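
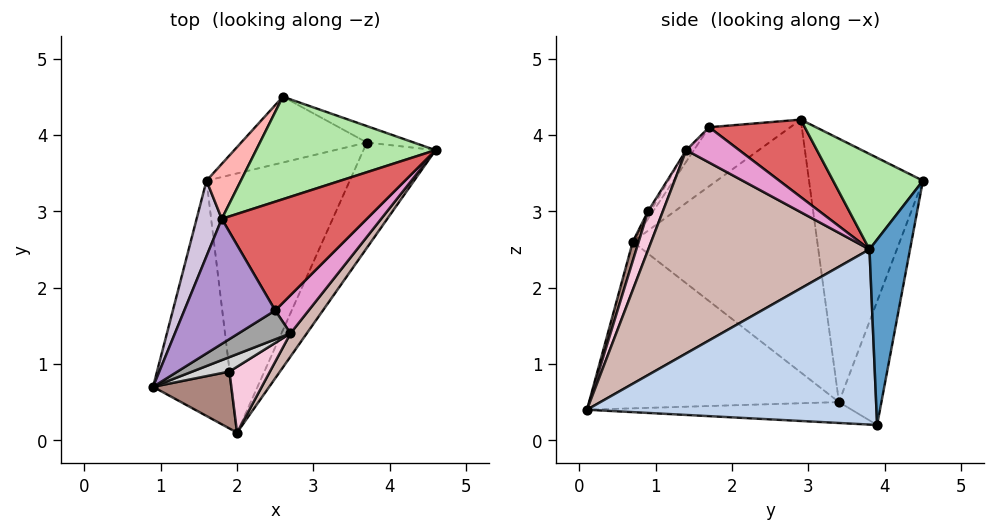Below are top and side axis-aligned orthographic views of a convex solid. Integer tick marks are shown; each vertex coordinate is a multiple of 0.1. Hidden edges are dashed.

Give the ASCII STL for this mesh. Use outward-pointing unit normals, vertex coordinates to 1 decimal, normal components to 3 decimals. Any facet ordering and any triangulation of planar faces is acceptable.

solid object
 facet normal 0.299 0.951 -0.076
  outer loop
   vertex 3.7 3.9 0.2
   vertex 2.6 4.5 3.4
   vertex 4.6 3.8 2.5
  endloop
 endfacet
 facet normal 0.848 -0.398 -0.349
  outer loop
   vertex 2.0 0.1 0.4
   vertex 3.7 3.9 0.2
   vertex 4.6 3.8 2.5
  endloop
 endfacet
 facet normal -0.259 0.929 -0.263
  outer loop
   vertex 1.6 3.4 0.5
   vertex 2.6 4.5 3.4
   vertex 3.7 3.9 0.2
  endloop
 endfacet
 facet normal -0.901 -0.096 -0.424
  outer loop
   vertex 1.6 3.4 0.5
   vertex 2.0 0.1 0.4
   vertex 0.9 0.7 2.6
  endloop
 endfacet
 facet normal -0.144 0.012 -0.989
  outer loop
   vertex 1.6 3.4 0.5
   vertex 3.7 3.9 0.2
   vertex 2.0 0.1 0.4
  endloop
 endfacet
 facet normal 0.460 0.202 0.865
  outer loop
   vertex 1.8 2.9 4.2
   vertex 4.6 3.8 2.5
   vertex 2.6 4.5 3.4
  endloop
 endfacet
 facet normal 0.462 0.197 0.865
  outer loop
   vertex 1.8 2.9 4.2
   vertex 2.5 1.7 4.1
   vertex 4.6 3.8 2.5
  endloop
 endfacet
 facet normal -0.865 0.489 0.113
  outer loop
   vertex 1.8 2.9 4.2
   vertex 2.6 4.5 3.4
   vertex 1.6 3.4 0.5
  endloop
 endfacet
 facet normal -0.508 -0.361 0.782
  outer loop
   vertex 1.8 2.9 4.2
   vertex 0.9 0.7 2.6
   vertex 2.5 1.7 4.1
  endloop
 endfacet
 facet normal -0.944 0.318 0.094
  outer loop
   vertex 1.8 2.9 4.2
   vertex 1.6 3.4 0.5
   vertex 0.9 0.7 2.6
  endloop
 endfacet
 facet normal 0.072 -0.953 0.296
  outer loop
   vertex 1.9 0.9 3.0
   vertex 0.9 0.7 2.6
   vertex 2.0 0.1 0.4
  endloop
 endfacet
 facet normal 0.799 -0.598 0.064
  outer loop
   vertex 2.7 1.4 3.8
   vertex 2.0 0.1 0.4
   vertex 4.6 3.8 2.5
  endloop
 endfacet
 facet normal 0.712 -0.199 0.673
  outer loop
   vertex 2.7 1.4 3.8
   vertex 4.6 3.8 2.5
   vertex 2.5 1.7 4.1
  endloop
 endfacet
 facet normal 0.279 -0.915 0.292
  outer loop
   vertex 2.7 1.4 3.8
   vertex 1.9 0.9 3.0
   vertex 2.0 0.1 0.4
  endloop
 endfacet
 facet normal -0.143 -0.746 0.650
  outer loop
   vertex 2.7 1.4 3.8
   vertex 2.5 1.7 4.1
   vertex 0.9 0.7 2.6
  endloop
 endfacet
 facet normal -0.068 -0.814 0.577
  outer loop
   vertex 2.7 1.4 3.8
   vertex 0.9 0.7 2.6
   vertex 1.9 0.9 3.0
  endloop
 endfacet
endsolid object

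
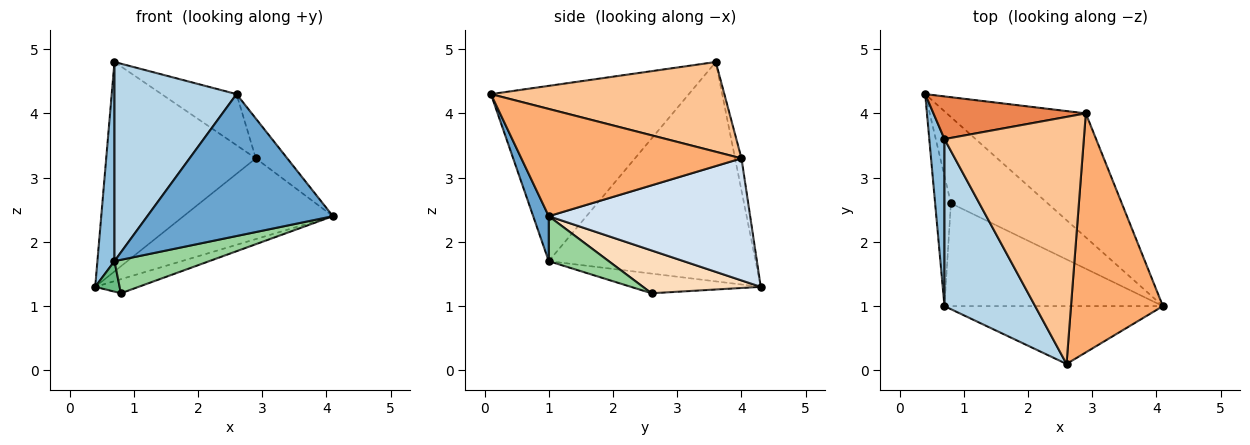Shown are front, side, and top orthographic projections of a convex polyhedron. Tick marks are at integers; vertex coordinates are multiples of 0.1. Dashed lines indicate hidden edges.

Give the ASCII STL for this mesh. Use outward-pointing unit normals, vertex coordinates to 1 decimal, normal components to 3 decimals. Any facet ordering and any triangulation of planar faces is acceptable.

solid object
 facet normal 0.077 -0.923 -0.376
  outer loop
   vertex 0.7 1.0 1.7
   vertex 4.1 1.0 2.4
   vertex 2.6 0.1 4.3
  endloop
 endfacet
 facet normal -0.994 -0.082 0.069
  outer loop
   vertex 0.7 1.0 1.7
   vertex 0.7 3.6 4.8
   vertex 0.4 4.3 1.3
  endloop
 endfacet
 facet normal -0.779 -0.480 0.403
  outer loop
   vertex 0.7 1.0 1.7
   vertex 2.6 0.1 4.3
   vertex 0.7 3.6 4.8
  endloop
 endfacet
 facet normal 0.593 0.440 -0.675
  outer loop
   vertex 2.9 4.0 3.3
   vertex 4.1 1.0 2.4
   vertex 0.4 4.3 1.3
  endloop
 endfacet
 facet normal -0.042 0.979 0.199
  outer loop
   vertex 2.9 4.0 3.3
   vertex 0.4 4.3 1.3
   vertex 0.7 3.6 4.8
  endloop
 endfacet
 facet normal 0.755 0.108 0.647
  outer loop
   vertex 2.9 4.0 3.3
   vertex 2.6 0.1 4.3
   vertex 4.1 1.0 2.4
  endloop
 endfacet
 facet normal 0.534 0.171 0.828
  outer loop
   vertex 2.9 4.0 3.3
   vertex 0.7 3.6 4.8
   vertex 2.6 0.1 4.3
  endloop
 endfacet
 facet normal 0.400 0.147 -0.904
  outer loop
   vertex 0.8 2.6 1.2
   vertex 0.4 4.3 1.3
   vertex 4.1 1.0 2.4
  endloop
 endfacet
 facet normal -0.772 -0.145 -0.619
  outer loop
   vertex 0.8 2.6 1.2
   vertex 0.7 1.0 1.7
   vertex 0.4 4.3 1.3
  endloop
 endfacet
 facet normal 0.192 -0.304 -0.933
  outer loop
   vertex 0.8 2.6 1.2
   vertex 4.1 1.0 2.4
   vertex 0.7 1.0 1.7
  endloop
 endfacet
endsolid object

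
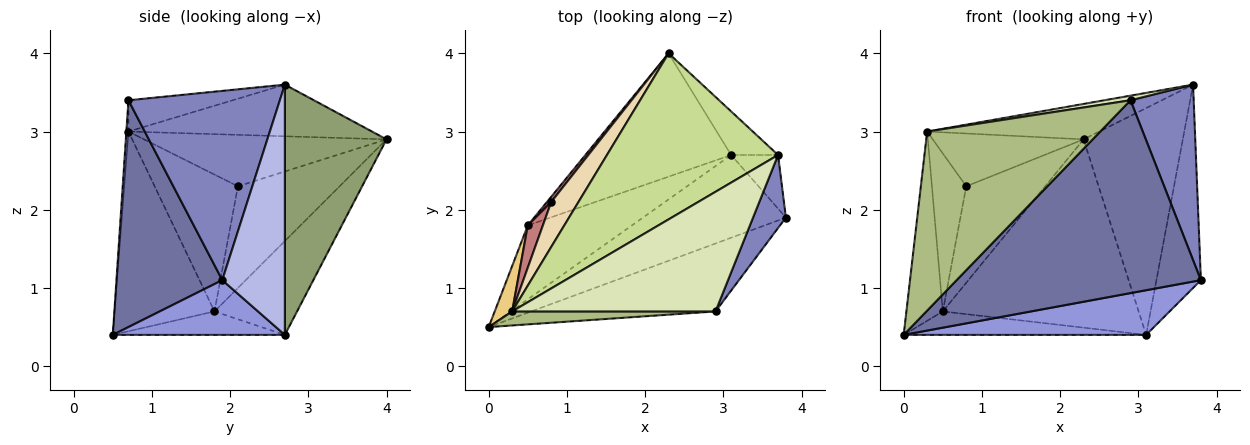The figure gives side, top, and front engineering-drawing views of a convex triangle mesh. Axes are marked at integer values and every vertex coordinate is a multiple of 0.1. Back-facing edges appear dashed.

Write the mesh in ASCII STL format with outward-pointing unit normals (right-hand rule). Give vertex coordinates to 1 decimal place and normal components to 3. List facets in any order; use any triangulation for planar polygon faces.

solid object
 facet normal 0.378 -0.873 -0.307
  outer loop
   vertex 2.9 0.7 3.4
   vertex 0.0 0.5 0.4
   vertex 3.8 1.9 1.1
  endloop
 endfacet
 facet normal 0.911 -0.380 0.158
  outer loop
   vertex 2.9 0.7 3.4
   vertex 3.8 1.9 1.1
   vertex 3.7 2.7 3.6
  endloop
 endfacet
 facet normal 0.319 -0.450 -0.834
  outer loop
   vertex 3.1 2.7 0.4
   vertex 3.8 1.9 1.1
   vertex 0.0 0.5 0.4
  endloop
 endfacet
 facet normal 0.806 0.573 -0.151
  outer loop
   vertex 3.1 2.7 0.4
   vertex 3.7 2.7 3.6
   vertex 3.8 1.9 1.1
  endloop
 endfacet
 facet normal 0.709 0.692 -0.133
  outer loop
   vertex 3.1 2.7 0.4
   vertex 2.3 4.0 2.9
   vertex 3.7 2.7 3.6
  endloop
 endfacet
 facet normal -0.012 -0.997 0.078
  outer loop
   vertex 0.3 0.7 3.0
   vertex 0.0 0.5 0.4
   vertex 2.9 0.7 3.4
  endloop
 endfacet
 facet normal -0.283 0.200 0.938
  outer loop
   vertex 0.3 0.7 3.0
   vertex 3.7 2.7 3.6
   vertex 2.3 4.0 2.9
  endloop
 endfacet
 facet normal -0.152 -0.038 0.988
  outer loop
   vertex 0.3 0.7 3.0
   vertex 2.9 0.7 3.4
   vertex 3.7 2.7 3.6
  endloop
 endfacet
 facet normal -0.210 0.296 -0.932
  outer loop
   vertex 0.5 1.8 0.7
   vertex 3.1 2.7 0.4
   vertex 0.0 0.5 0.4
  endloop
 endfacet
 facet normal -0.333 0.789 -0.517
  outer loop
   vertex 0.5 1.8 0.7
   vertex 2.3 4.0 2.9
   vertex 3.1 2.7 0.4
  endloop
 endfacet
 facet normal -0.936 0.341 0.082
  outer loop
   vertex 0.5 1.8 0.7
   vertex 0.0 0.5 0.4
   vertex 0.3 0.7 3.0
  endloop
 endfacet
 facet normal -0.774 0.482 0.410
  outer loop
   vertex 0.8 2.1 2.3
   vertex 0.3 0.7 3.0
   vertex 2.3 4.0 2.9
  endloop
 endfacet
 facet normal -0.790 0.613 0.033
  outer loop
   vertex 0.8 2.1 2.3
   vertex 2.3 4.0 2.9
   vertex 0.5 1.8 0.7
  endloop
 endfacet
 facet normal -0.920 0.379 0.101
  outer loop
   vertex 0.8 2.1 2.3
   vertex 0.5 1.8 0.7
   vertex 0.3 0.7 3.0
  endloop
 endfacet
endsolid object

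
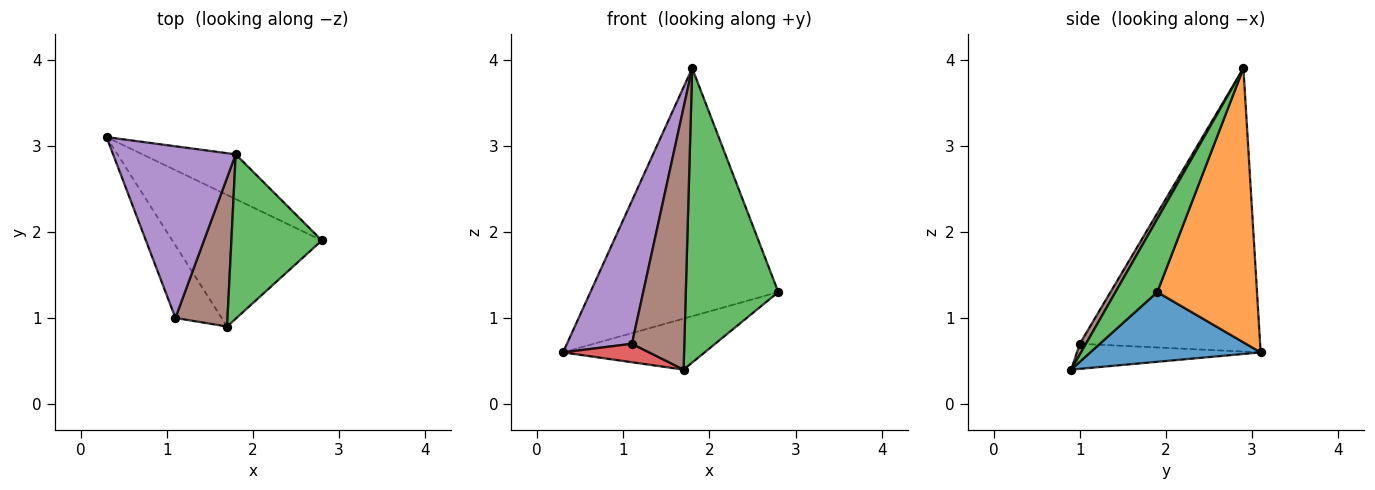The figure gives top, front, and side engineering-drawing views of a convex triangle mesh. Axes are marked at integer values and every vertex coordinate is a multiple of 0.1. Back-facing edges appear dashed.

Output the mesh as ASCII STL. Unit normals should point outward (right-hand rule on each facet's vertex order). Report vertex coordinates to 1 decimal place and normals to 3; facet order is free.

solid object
 facet normal 0.399 0.331 -0.855
  outer loop
   vertex 1.7 0.9 0.4
   vertex 0.3 3.1 0.6
   vertex 2.8 1.9 1.3
  endloop
 endfacet
 facet normal 0.463 0.872 -0.158
  outer loop
   vertex 1.8 2.9 3.9
   vertex 2.8 1.9 1.3
   vertex 0.3 3.1 0.6
  endloop
 endfacet
 facet normal 0.367 -0.812 0.454
  outer loop
   vertex 1.8 2.9 3.9
   vertex 1.7 0.9 0.4
   vertex 2.8 1.9 1.3
  endloop
 endfacet
 facet normal -0.465 -0.218 -0.858
  outer loop
   vertex 1.1 1.0 0.7
   vertex 0.3 3.1 0.6
   vertex 1.7 0.9 0.4
  endloop
 endfacet
 facet normal -0.871 -0.314 0.377
  outer loop
   vertex 1.1 1.0 0.7
   vertex 1.8 2.9 3.9
   vertex 0.3 3.1 0.6
  endloop
 endfacet
 facet normal 0.102 -0.865 0.491
  outer loop
   vertex 1.1 1.0 0.7
   vertex 1.7 0.9 0.4
   vertex 1.8 2.9 3.9
  endloop
 endfacet
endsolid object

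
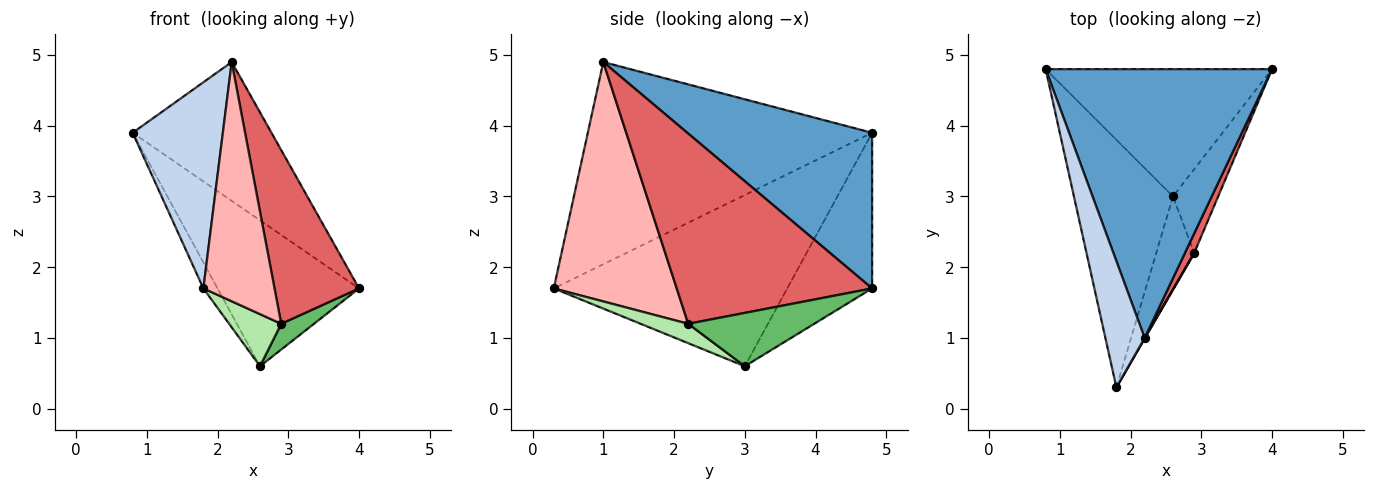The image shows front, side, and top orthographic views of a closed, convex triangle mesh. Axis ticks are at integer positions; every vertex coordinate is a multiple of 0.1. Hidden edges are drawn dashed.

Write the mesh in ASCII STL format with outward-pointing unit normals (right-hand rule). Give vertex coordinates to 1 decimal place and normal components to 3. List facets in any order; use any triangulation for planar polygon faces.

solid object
 facet normal 0.521 0.392 0.758
  outer loop
   vertex 2.2 1.0 4.9
   vertex 4.0 4.8 1.7
   vertex 0.8 4.8 3.9
  endloop
 endfacet
 facet normal -0.937 -0.297 0.182
  outer loop
   vertex 2.2 1.0 4.9
   vertex 0.8 4.8 3.9
   vertex 1.8 0.3 1.7
  endloop
 endfacet
 facet normal -0.412 0.687 -0.599
  outer loop
   vertex 2.6 3.0 0.6
   vertex 0.8 4.8 3.9
   vertex 4.0 4.8 1.7
  endloop
 endfacet
 facet normal -0.864 0.052 -0.500
  outer loop
   vertex 2.6 3.0 0.6
   vertex 1.8 0.3 1.7
   vertex 0.8 4.8 3.9
  endloop
 endfacet
 facet normal 0.748 -0.195 -0.634
  outer loop
   vertex 2.9 2.2 1.2
   vertex 2.6 3.0 0.6
   vertex 4.0 4.8 1.7
  endloop
 endfacet
 facet normal 0.407 -0.445 -0.797
  outer loop
   vertex 2.9 2.2 1.2
   vertex 1.8 0.3 1.7
   vertex 2.6 3.0 0.6
  endloop
 endfacet
 facet normal 0.917 -0.397 0.045
  outer loop
   vertex 2.9 2.2 1.2
   vertex 4.0 4.8 1.7
   vertex 2.2 1.0 4.9
  endloop
 endfacet
 facet normal 0.866 -0.501 0.001
  outer loop
   vertex 2.9 2.2 1.2
   vertex 2.2 1.0 4.9
   vertex 1.8 0.3 1.7
  endloop
 endfacet
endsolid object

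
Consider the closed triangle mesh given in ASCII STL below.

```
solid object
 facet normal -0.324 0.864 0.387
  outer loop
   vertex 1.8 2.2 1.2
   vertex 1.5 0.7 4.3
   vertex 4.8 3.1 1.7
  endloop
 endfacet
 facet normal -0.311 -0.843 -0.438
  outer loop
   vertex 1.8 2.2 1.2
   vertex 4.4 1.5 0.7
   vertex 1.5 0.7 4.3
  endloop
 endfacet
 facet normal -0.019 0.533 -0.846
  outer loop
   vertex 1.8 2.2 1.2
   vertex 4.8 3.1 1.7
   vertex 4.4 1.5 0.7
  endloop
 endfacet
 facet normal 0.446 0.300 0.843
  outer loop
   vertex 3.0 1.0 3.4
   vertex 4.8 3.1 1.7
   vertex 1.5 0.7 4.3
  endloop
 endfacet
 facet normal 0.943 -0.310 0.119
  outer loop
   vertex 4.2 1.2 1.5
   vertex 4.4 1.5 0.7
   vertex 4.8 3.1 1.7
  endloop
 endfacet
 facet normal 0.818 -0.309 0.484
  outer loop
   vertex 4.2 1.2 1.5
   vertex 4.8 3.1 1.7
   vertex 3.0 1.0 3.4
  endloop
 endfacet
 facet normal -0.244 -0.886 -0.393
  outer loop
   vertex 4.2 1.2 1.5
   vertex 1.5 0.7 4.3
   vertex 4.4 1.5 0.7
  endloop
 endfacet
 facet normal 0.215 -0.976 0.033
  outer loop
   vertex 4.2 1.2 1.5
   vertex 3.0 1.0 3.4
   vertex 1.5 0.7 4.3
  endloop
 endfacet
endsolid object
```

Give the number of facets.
8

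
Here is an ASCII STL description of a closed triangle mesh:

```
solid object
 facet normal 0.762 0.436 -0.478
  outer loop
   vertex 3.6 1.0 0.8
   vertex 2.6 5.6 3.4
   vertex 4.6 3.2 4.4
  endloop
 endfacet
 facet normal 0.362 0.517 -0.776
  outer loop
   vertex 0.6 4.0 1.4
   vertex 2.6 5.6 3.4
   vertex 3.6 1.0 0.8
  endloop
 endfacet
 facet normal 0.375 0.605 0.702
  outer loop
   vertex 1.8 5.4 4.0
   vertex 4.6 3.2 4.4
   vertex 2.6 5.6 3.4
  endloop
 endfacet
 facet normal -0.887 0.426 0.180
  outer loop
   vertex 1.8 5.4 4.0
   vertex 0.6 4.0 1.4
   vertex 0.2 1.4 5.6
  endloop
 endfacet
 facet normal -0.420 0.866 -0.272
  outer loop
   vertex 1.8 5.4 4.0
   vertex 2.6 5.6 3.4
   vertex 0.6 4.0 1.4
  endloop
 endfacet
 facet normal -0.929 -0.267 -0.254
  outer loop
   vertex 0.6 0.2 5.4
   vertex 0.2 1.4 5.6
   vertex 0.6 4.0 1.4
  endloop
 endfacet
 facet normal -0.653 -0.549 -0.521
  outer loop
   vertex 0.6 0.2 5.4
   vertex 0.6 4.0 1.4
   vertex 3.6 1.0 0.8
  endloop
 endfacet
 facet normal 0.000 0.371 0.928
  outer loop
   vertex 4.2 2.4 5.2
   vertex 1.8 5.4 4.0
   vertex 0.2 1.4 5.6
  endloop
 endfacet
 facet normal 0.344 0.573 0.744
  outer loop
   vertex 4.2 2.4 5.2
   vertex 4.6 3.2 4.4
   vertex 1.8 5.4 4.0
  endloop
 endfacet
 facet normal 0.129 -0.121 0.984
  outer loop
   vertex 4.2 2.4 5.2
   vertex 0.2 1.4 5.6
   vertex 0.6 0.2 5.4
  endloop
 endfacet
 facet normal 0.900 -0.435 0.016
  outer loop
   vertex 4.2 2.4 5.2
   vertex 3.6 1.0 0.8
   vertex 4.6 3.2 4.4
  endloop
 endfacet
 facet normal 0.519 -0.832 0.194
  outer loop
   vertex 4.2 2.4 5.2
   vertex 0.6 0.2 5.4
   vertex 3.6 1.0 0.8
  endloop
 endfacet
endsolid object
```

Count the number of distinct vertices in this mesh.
8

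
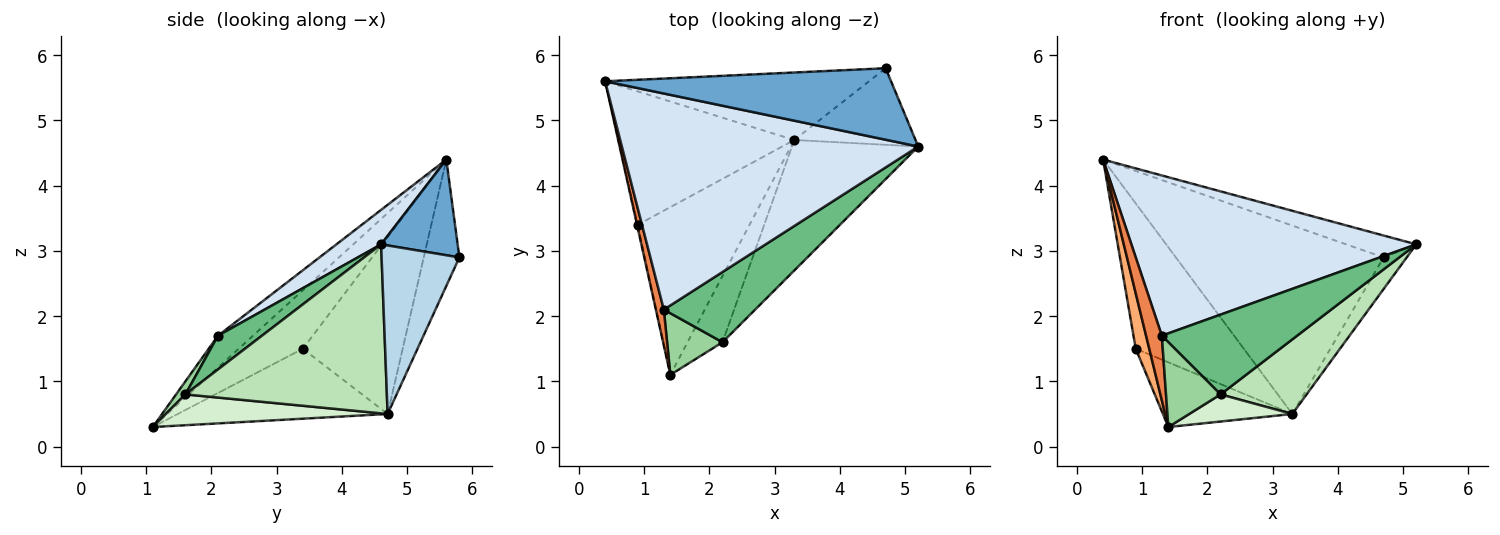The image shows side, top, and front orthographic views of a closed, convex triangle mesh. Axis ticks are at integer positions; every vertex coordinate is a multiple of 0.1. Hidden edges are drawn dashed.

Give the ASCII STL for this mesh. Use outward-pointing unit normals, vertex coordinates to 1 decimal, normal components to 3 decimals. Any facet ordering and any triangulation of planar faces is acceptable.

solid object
 facet normal 0.305 0.279 0.911
  outer loop
   vertex 4.7 5.8 2.9
   vertex 0.4 5.6 4.4
   vertex 5.2 4.6 3.1
  endloop
 endfacet
 facet normal -0.159 0.929 -0.333
  outer loop
   vertex 3.3 4.7 0.5
   vertex 0.4 5.6 4.4
   vertex 4.7 5.8 2.9
  endloop
 endfacet
 facet normal 0.789 0.234 -0.568
  outer loop
   vertex 3.3 4.7 0.5
   vertex 4.7 5.8 2.9
   vertex 5.2 4.6 3.1
  endloop
 endfacet
 facet normal 0.093 -0.593 0.800
  outer loop
   vertex 1.3 2.1 1.7
   vertex 5.2 4.6 3.1
   vertex 0.4 5.6 4.4
  endloop
 endfacet
 facet normal -0.889 -0.400 0.222
  outer loop
   vertex 1.3 2.1 1.7
   vertex 0.4 5.6 4.4
   vertex 1.4 1.1 0.3
  endloop
 endfacet
 facet normal -0.978 -0.206 -0.012
  outer loop
   vertex 0.9 3.4 1.5
   vertex 1.4 1.1 0.3
   vertex 0.4 5.6 4.4
  endloop
 endfacet
 facet normal -0.563 0.609 -0.559
  outer loop
   vertex 0.9 3.4 1.5
   vertex 0.4 5.6 4.4
   vertex 3.3 4.7 0.5
  endloop
 endfacet
 facet normal -0.504 0.311 -0.806
  outer loop
   vertex 0.9 3.4 1.5
   vertex 3.3 4.7 0.5
   vertex 1.4 1.1 0.3
  endloop
 endfacet
 facet normal 0.237 -0.729 0.642
  outer loop
   vertex 2.2 1.6 0.8
   vertex 5.2 4.6 3.1
   vertex 1.3 2.1 1.7
  endloop
 endfacet
 facet normal 0.137 -0.801 0.582
  outer loop
   vertex 2.2 1.6 0.8
   vertex 1.3 2.1 1.7
   vertex 1.4 1.1 0.3
  endloop
 endfacet
 facet normal 0.758 -0.324 -0.566
  outer loop
   vertex 2.2 1.6 0.8
   vertex 3.3 4.7 0.5
   vertex 5.2 4.6 3.1
  endloop
 endfacet
 facet normal 0.632 -0.294 -0.717
  outer loop
   vertex 2.2 1.6 0.8
   vertex 1.4 1.1 0.3
   vertex 3.3 4.7 0.5
  endloop
 endfacet
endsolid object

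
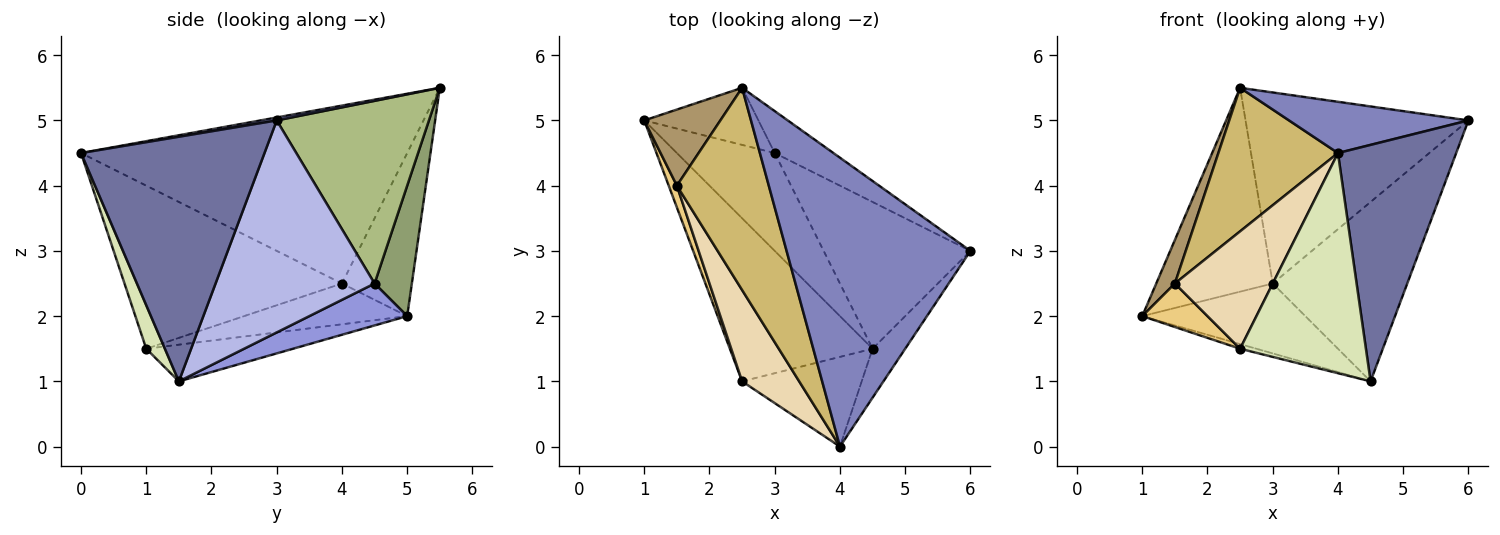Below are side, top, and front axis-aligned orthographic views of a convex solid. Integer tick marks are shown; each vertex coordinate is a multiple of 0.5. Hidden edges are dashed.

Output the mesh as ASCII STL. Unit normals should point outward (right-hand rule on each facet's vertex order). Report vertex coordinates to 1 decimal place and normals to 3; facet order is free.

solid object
 facet normal 0.835 -0.538 -0.111
  outer loop
   vertex 4.5 1.5 1.0
   vertex 6.0 3.0 5.0
   vertex 4.0 0.0 4.5
  endloop
 endfacet
 facet normal 0.016 -0.175 0.984
  outer loop
   vertex 2.5 5.5 5.5
   vertex 4.0 0.0 4.5
   vertex 6.0 3.0 5.0
  endloop
 endfacet
 facet normal 0.329 0.549 -0.768
  outer loop
   vertex 3.0 4.5 2.5
   vertex 4.5 1.5 1.0
   vertex 1.0 5.0 2.0
  endloop
 endfacet
 facet normal 0.675 0.571 -0.467
  outer loop
   vertex 3.0 4.5 2.5
   vertex 6.0 3.0 5.0
   vertex 4.5 1.5 1.0
  endloop
 endfacet
 facet normal 0.294 0.920 -0.258
  outer loop
   vertex 3.0 4.5 2.5
   vertex 1.0 5.0 2.0
   vertex 2.5 5.5 5.5
  endloop
 endfacet
 facet normal 0.555 0.813 -0.178
  outer loop
   vertex 3.0 4.5 2.5
   vertex 2.5 5.5 5.5
   vertex 6.0 3.0 5.0
  endloop
 endfacet
 facet normal -0.249 0.028 -0.968
  outer loop
   vertex 2.5 1.0 1.5
   vertex 1.0 5.0 2.0
   vertex 4.5 1.5 1.0
  endloop
 endfacet
 facet normal 0.136 -0.917 -0.374
  outer loop
   vertex 2.5 1.0 1.5
   vertex 4.5 1.5 1.0
   vertex 4.0 0.0 4.5
  endloop
 endfacet
 facet normal -0.881 -0.235 0.411
  outer loop
   vertex 1.5 4.0 2.5
   vertex 2.5 5.5 5.5
   vertex 1.0 5.0 2.0
  endloop
 endfacet
 facet normal -0.845 -0.310 0.436
  outer loop
   vertex 1.5 4.0 2.5
   vertex 4.0 0.0 4.5
   vertex 2.5 5.5 5.5
  endloop
 endfacet
 facet normal -0.913 -0.365 0.183
  outer loop
   vertex 1.5 4.0 2.5
   vertex 1.0 5.0 2.0
   vertex 2.5 1.0 1.5
  endloop
 endfacet
 facet normal -0.869 -0.391 0.304
  outer loop
   vertex 1.5 4.0 2.5
   vertex 2.5 1.0 1.5
   vertex 4.0 0.0 4.5
  endloop
 endfacet
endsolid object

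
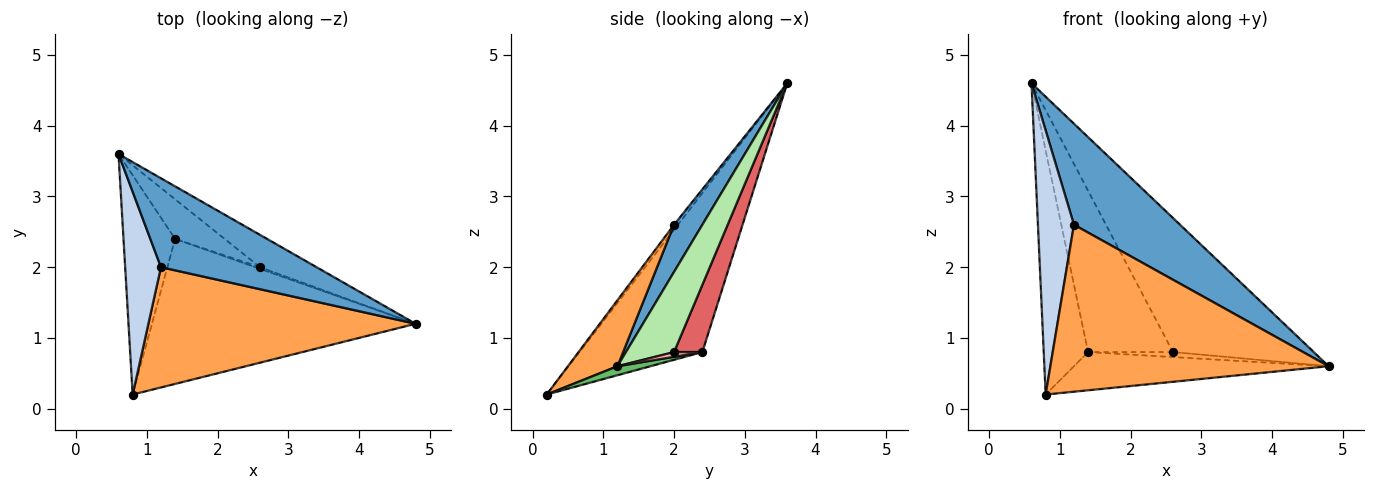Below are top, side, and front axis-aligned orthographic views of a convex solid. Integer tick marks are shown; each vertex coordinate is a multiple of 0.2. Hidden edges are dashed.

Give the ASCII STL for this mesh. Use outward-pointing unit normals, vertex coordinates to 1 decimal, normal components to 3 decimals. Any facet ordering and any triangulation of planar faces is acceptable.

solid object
 facet normal 0.196 -0.736 0.648
  outer loop
   vertex 1.2 2.0 2.6
   vertex 4.8 1.2 0.6
   vertex 0.6 3.6 4.6
  endloop
 endfacet
 facet normal -0.085 -0.790 0.607
  outer loop
   vertex 1.2 2.0 2.6
   vertex 0.6 3.6 4.6
   vertex 0.8 0.2 0.2
  endloop
 endfacet
 facet normal 0.143 -0.803 0.578
  outer loop
   vertex 1.2 2.0 2.6
   vertex 0.8 0.2 0.2
   vertex 4.8 1.2 0.6
  endloop
 endfacet
 facet normal -0.900 0.325 -0.292
  outer loop
   vertex 1.4 2.4 0.8
   vertex 0.8 0.2 0.2
   vertex 0.6 3.6 4.6
  endloop
 endfacet
 facet normal 0.033 0.255 -0.966
  outer loop
   vertex 1.4 2.4 0.8
   vertex 4.8 1.2 0.6
   vertex 0.8 0.2 0.2
  endloop
 endfacet
 facet normal 0.315 0.923 -0.223
  outer loop
   vertex 2.6 2.0 0.8
   vertex 0.6 3.6 4.6
   vertex 4.8 1.2 0.6
  endloop
 endfacet
 facet normal 0.308 0.924 -0.227
  outer loop
   vertex 2.6 2.0 0.8
   vertex 1.4 2.4 0.8
   vertex 0.6 3.6 4.6
  endloop
 endfacet
 facet normal 0.302 0.905 -0.302
  outer loop
   vertex 2.6 2.0 0.8
   vertex 4.8 1.2 0.6
   vertex 1.4 2.4 0.8
  endloop
 endfacet
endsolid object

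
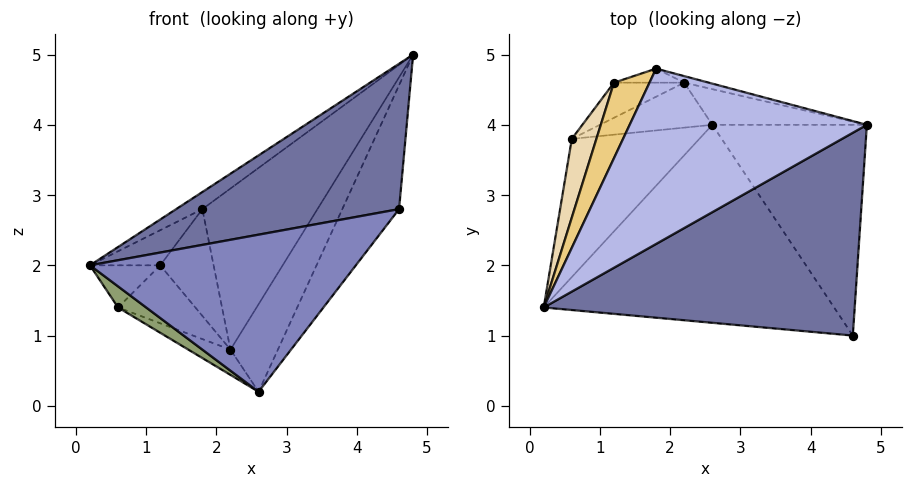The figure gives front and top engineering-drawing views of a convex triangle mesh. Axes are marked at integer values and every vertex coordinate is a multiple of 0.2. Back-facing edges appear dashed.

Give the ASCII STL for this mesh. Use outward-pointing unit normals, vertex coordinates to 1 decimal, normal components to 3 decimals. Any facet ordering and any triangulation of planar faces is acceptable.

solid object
 facet normal -0.197 -0.571 0.797
  outer loop
   vertex 4.6 1.0 2.8
   vertex 4.8 4.0 5.0
   vertex 0.2 1.4 2.0
  endloop
 endfacet
 facet normal 0.086 -0.619 -0.780
  outer loop
   vertex 2.6 4.0 0.2
   vertex 4.6 1.0 2.8
   vertex 0.2 1.4 2.0
  endloop
 endfacet
 facet normal 0.883 0.238 -0.405
  outer loop
   vertex 2.6 4.0 0.2
   vertex 4.8 4.0 5.0
   vertex 4.6 1.0 2.8
  endloop
 endfacet
 facet normal -0.576 0.079 0.814
  outer loop
   vertex 1.8 4.8 2.8
   vertex 0.2 1.4 2.0
   vertex 4.8 4.0 5.0
  endloop
 endfacet
 facet normal -0.500 -0.131 -0.856
  outer loop
   vertex 0.6 3.8 1.4
   vertex 2.6 4.0 0.2
   vertex 0.2 1.4 2.0
  endloop
 endfacet
 facet normal 0.636 0.715 -0.291
  outer loop
   vertex 2.2 4.6 0.8
   vertex 4.8 4.0 5.0
   vertex 2.6 4.0 0.2
  endloop
 endfacet
 facet normal 0.284 0.958 -0.039
  outer loop
   vertex 2.2 4.6 0.8
   vertex 1.8 4.8 2.8
   vertex 4.8 4.0 5.0
  endloop
 endfacet
 facet normal -0.496 0.426 -0.757
  outer loop
   vertex 2.2 4.6 0.8
   vertex 2.6 4.0 0.2
   vertex 0.6 3.8 1.4
  endloop
 endfacet
 facet normal -0.155 0.980 -0.129
  outer loop
   vertex 1.2 4.6 2.0
   vertex 1.8 4.8 2.8
   vertex 2.2 4.6 0.8
  endloop
 endfacet
 facet normal -0.528 0.726 -0.440
  outer loop
   vertex 1.2 4.6 2.0
   vertex 2.2 4.6 0.8
   vertex 0.6 3.8 1.4
  endloop
 endfacet
 facet normal -0.803 0.251 0.540
  outer loop
   vertex 1.2 4.6 2.0
   vertex 0.2 1.4 2.0
   vertex 1.8 4.8 2.8
  endloop
 endfacet
 facet normal -0.834 0.261 0.486
  outer loop
   vertex 1.2 4.6 2.0
   vertex 0.6 3.8 1.4
   vertex 0.2 1.4 2.0
  endloop
 endfacet
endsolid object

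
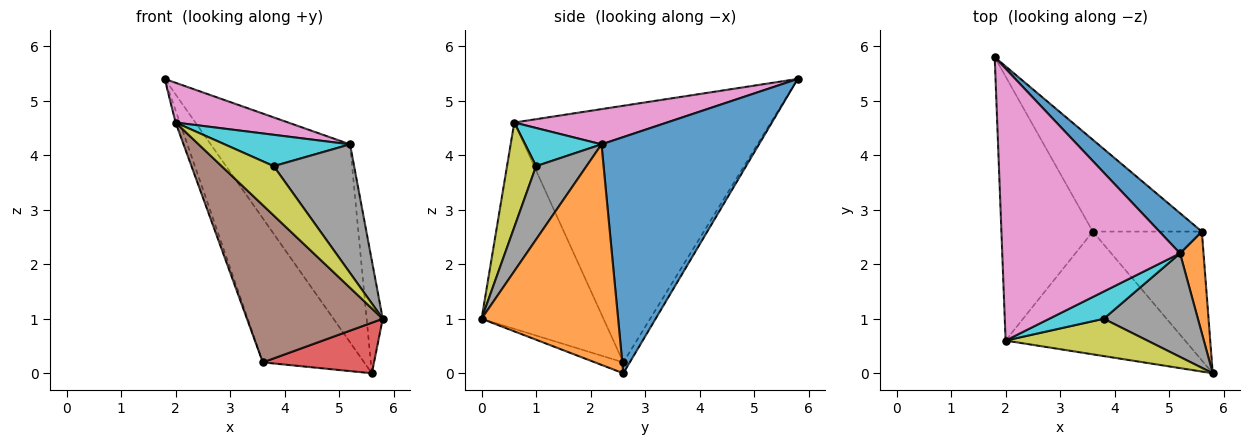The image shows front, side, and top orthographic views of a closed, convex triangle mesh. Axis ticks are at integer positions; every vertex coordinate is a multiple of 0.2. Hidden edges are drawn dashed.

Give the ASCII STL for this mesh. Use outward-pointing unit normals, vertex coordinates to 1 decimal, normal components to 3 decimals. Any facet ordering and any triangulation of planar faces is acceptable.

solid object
 facet normal 0.742 0.657 0.133
  outer loop
   vertex 5.2 2.2 4.2
   vertex 5.6 2.6 0.0
   vertex 1.8 5.8 5.4
  endloop
 endfacet
 facet normal 0.988 0.116 0.105
  outer loop
   vertex 5.2 2.2 4.2
   vertex 5.8 0.0 1.0
   vertex 5.6 2.6 0.0
  endloop
 endfacet
 facet normal -0.054 0.842 -0.537
  outer loop
   vertex 3.6 2.6 0.2
   vertex 1.8 5.8 5.4
   vertex 5.6 2.6 0.0
  endloop
 endfacet
 facet normal -0.093 -0.364 -0.927
  outer loop
   vertex 3.6 2.6 0.2
   vertex 5.6 2.6 0.0
   vertex 5.8 0.0 1.0
  endloop
 endfacet
 facet normal -0.942 0.015 -0.336
  outer loop
   vertex 2.0 0.6 4.6
   vertex 1.8 5.8 5.4
   vertex 3.6 2.6 0.2
  endloop
 endfacet
 facet normal -0.578 -0.643 -0.502
  outer loop
   vertex 2.0 0.6 4.6
   vertex 3.6 2.6 0.2
   vertex 5.8 0.0 1.0
  endloop
 endfacet
 facet normal 0.192 -0.142 0.971
  outer loop
   vertex 2.0 0.6 4.6
   vertex 5.2 2.2 4.2
   vertex 1.8 5.8 5.4
  endloop
 endfacet
 facet normal 0.439 -0.700 0.563
  outer loop
   vertex 3.8 1.0 3.8
   vertex 5.8 0.0 1.0
   vertex 5.2 2.2 4.2
  endloop
 endfacet
 facet normal 0.407 -0.729 0.551
  outer loop
   vertex 3.8 1.0 3.8
   vertex 2.0 0.6 4.6
   vertex 5.8 0.0 1.0
  endloop
 endfacet
 facet normal 0.417 -0.686 0.596
  outer loop
   vertex 3.8 1.0 3.8
   vertex 5.2 2.2 4.2
   vertex 2.0 0.6 4.6
  endloop
 endfacet
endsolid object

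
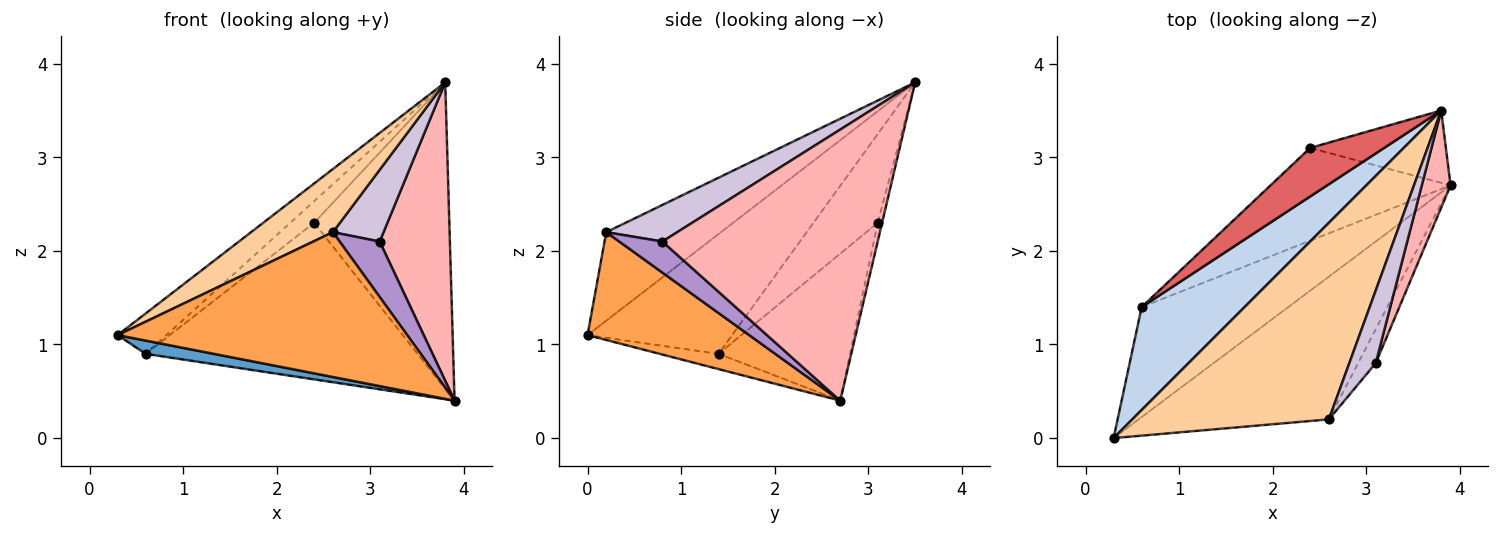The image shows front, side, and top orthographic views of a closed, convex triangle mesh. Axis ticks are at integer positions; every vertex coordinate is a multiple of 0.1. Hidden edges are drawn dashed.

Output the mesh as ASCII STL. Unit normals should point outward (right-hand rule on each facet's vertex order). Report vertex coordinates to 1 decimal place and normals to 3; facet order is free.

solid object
 facet normal -0.103 -0.119 -0.988
  outer loop
   vertex 0.6 1.4 0.9
   vertex 3.9 2.7 0.4
   vertex 0.3 0.0 1.1
  endloop
 endfacet
 facet normal -0.735 0.248 0.631
  outer loop
   vertex 0.6 1.4 0.9
   vertex 0.3 0.0 1.1
   vertex 3.8 3.5 3.8
  endloop
 endfacet
 facet normal 0.370 -0.662 -0.652
  outer loop
   vertex 2.6 0.2 2.2
   vertex 0.3 0.0 1.1
   vertex 3.9 2.7 0.4
  endloop
 endfacet
 facet normal -0.394 -0.281 0.875
  outer loop
   vertex 2.6 0.2 2.2
   vertex 3.8 3.5 3.8
   vertex 0.3 0.0 1.1
  endloop
 endfacet
 facet normal -0.032 0.973 -0.230
  outer loop
   vertex 2.4 3.1 2.3
   vertex 3.8 3.5 3.8
   vertex 3.9 2.7 0.4
  endloop
 endfacet
 facet normal -0.384 0.794 -0.471
  outer loop
   vertex 2.4 3.1 2.3
   vertex 3.9 2.7 0.4
   vertex 0.6 1.4 0.9
  endloop
 endfacet
 facet normal -0.738 0.275 0.616
  outer loop
   vertex 2.4 3.1 2.3
   vertex 0.6 1.4 0.9
   vertex 3.8 3.5 3.8
  endloop
 endfacet
 facet normal 0.946 -0.308 0.100
  outer loop
   vertex 3.1 0.8 2.1
   vertex 3.9 2.7 0.4
   vertex 3.8 3.5 3.8
  endloop
 endfacet
 facet normal 0.677 -0.628 -0.383
  outer loop
   vertex 3.1 0.8 2.1
   vertex 2.6 0.2 2.2
   vertex 3.9 2.7 0.4
  endloop
 endfacet
 facet normal 0.702 -0.501 0.506
  outer loop
   vertex 3.1 0.8 2.1
   vertex 3.8 3.5 3.8
   vertex 2.6 0.2 2.2
  endloop
 endfacet
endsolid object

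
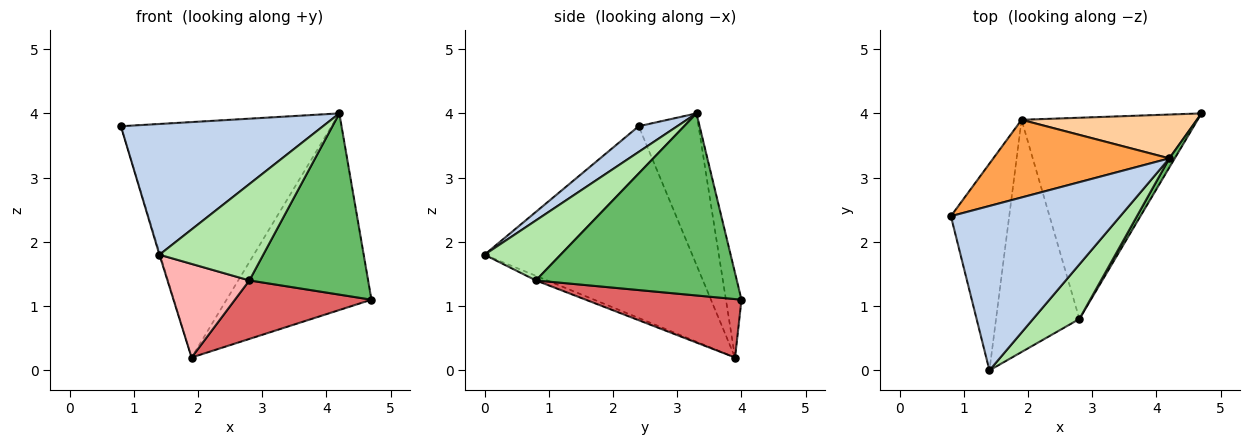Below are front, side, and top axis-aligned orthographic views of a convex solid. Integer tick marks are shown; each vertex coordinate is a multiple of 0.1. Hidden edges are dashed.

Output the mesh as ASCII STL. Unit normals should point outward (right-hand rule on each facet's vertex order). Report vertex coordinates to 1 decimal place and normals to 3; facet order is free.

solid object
 facet normal -0.957 0.003 -0.291
  outer loop
   vertex 1.9 3.9 0.2
   vertex 1.4 0.0 1.8
   vertex 0.8 2.4 3.8
  endloop
 endfacet
 facet normal 0.118 -0.618 0.777
  outer loop
   vertex 4.2 3.3 4.0
   vertex 0.8 2.4 3.8
   vertex 1.4 0.0 1.8
  endloop
 endfacet
 facet normal -0.260 0.917 0.302
  outer loop
   vertex 4.2 3.3 4.0
   vertex 1.9 3.9 0.2
   vertex 0.8 2.4 3.8
  endloop
 endfacet
 facet normal -0.104 0.971 0.216
  outer loop
   vertex 4.2 3.3 4.0
   vertex 4.7 4.0 1.1
   vertex 1.9 3.9 0.2
  endloop
 endfacet
 facet normal 0.861 -0.509 0.026
  outer loop
   vertex 2.8 0.8 1.4
   vertex 4.7 4.0 1.1
   vertex 4.2 3.3 4.0
  endloop
 endfacet
 facet normal 0.538 -0.733 0.416
  outer loop
   vertex 2.8 0.8 1.4
   vertex 4.2 3.3 4.0
   vertex 1.4 0.0 1.8
  endloop
 endfacet
 facet normal 0.304 -0.266 -0.915
  outer loop
   vertex 2.8 0.8 1.4
   vertex 1.9 3.9 0.2
   vertex 4.7 4.0 1.1
  endloop
 endfacet
 facet normal -0.051 -0.373 -0.926
  outer loop
   vertex 2.8 0.8 1.4
   vertex 1.4 0.0 1.8
   vertex 1.9 3.9 0.2
  endloop
 endfacet
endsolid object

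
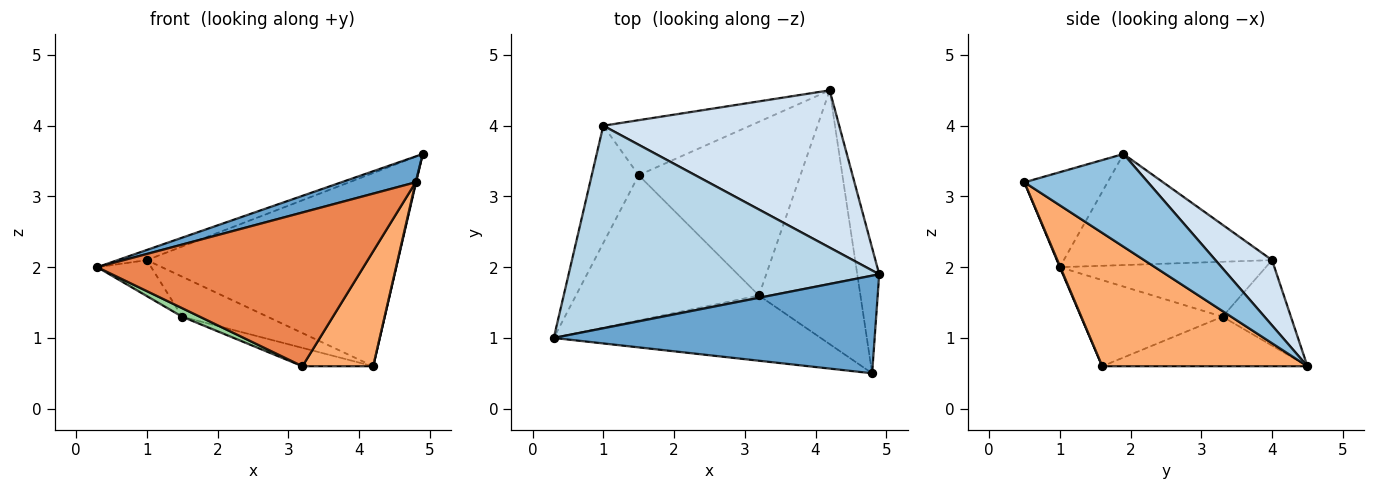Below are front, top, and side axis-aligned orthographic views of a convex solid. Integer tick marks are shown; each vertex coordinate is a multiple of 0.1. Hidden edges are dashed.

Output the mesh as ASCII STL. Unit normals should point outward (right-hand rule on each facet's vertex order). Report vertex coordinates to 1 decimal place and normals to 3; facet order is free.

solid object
 facet normal -0.275 -0.246 0.929
  outer loop
   vertex 4.8 0.5 3.2
   vertex 4.9 1.9 3.6
   vertex 0.3 1.0 2.0
  endloop
 endfacet
 facet normal 0.973 -0.004 -0.230
  outer loop
   vertex 4.8 0.5 3.2
   vertex 4.2 4.5 0.6
   vertex 4.9 1.9 3.6
  endloop
 endfacet
 facet normal -0.336 0.047 0.941
  outer loop
   vertex 1.0 4.0 2.1
   vertex 0.3 1.0 2.0
   vertex 4.9 1.9 3.6
  endloop
 endfacet
 facet normal 0.172 0.764 0.622
  outer loop
   vertex 1.0 4.0 2.1
   vertex 4.9 1.9 3.6
   vertex 4.2 4.5 0.6
  endloop
 endfacet
 facet normal 0.002 -0.921 -0.391
  outer loop
   vertex 3.2 1.6 0.6
   vertex 4.8 0.5 3.2
   vertex 0.3 1.0 2.0
  endloop
 endfacet
 facet normal 0.767 -0.265 -0.584
  outer loop
   vertex 3.2 1.6 0.6
   vertex 4.2 4.5 0.6
   vertex 4.8 0.5 3.2
  endloop
 endfacet
 facet normal -0.426 0.532 -0.732
  outer loop
   vertex 1.5 3.3 1.3
   vertex 1.0 4.0 2.1
   vertex 4.2 4.5 0.6
  endloop
 endfacet
 facet normal -0.291 0.100 -0.951
  outer loop
   vertex 1.5 3.3 1.3
   vertex 4.2 4.5 0.6
   vertex 3.2 1.6 0.6
  endloop
 endfacet
 facet normal -0.746 0.195 -0.637
  outer loop
   vertex 1.5 3.3 1.3
   vertex 0.3 1.0 2.0
   vertex 1.0 4.0 2.1
  endloop
 endfacet
 facet normal -0.425 -0.053 -0.904
  outer loop
   vertex 1.5 3.3 1.3
   vertex 3.2 1.6 0.6
   vertex 0.3 1.0 2.0
  endloop
 endfacet
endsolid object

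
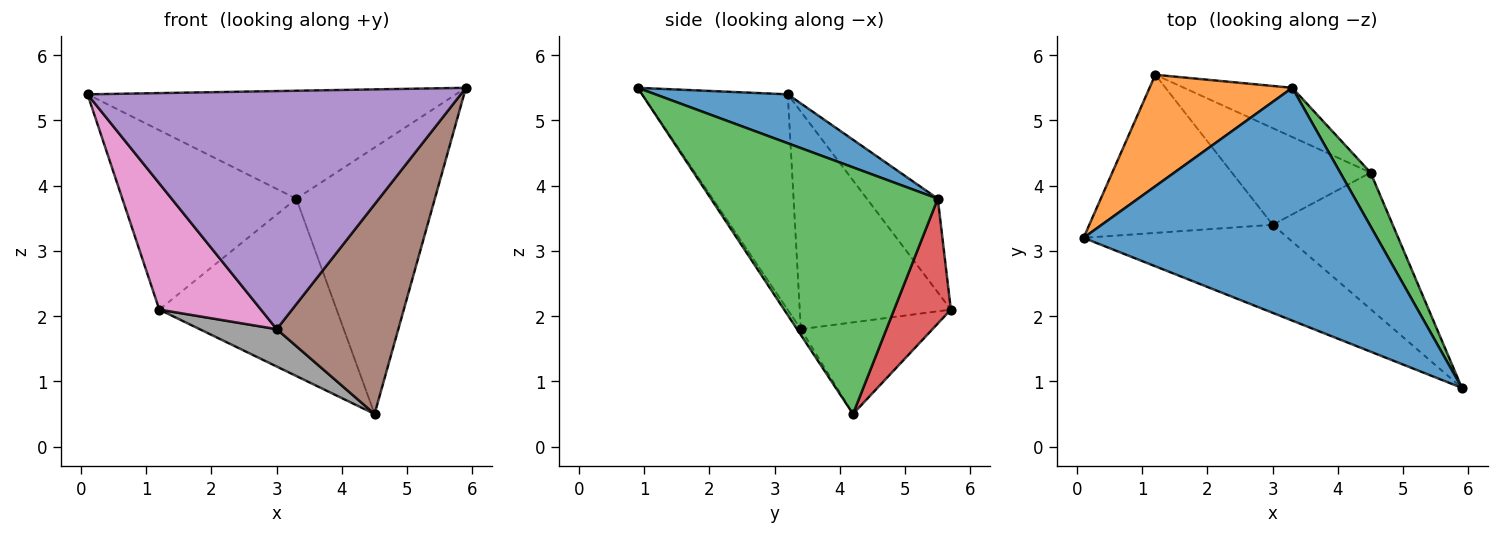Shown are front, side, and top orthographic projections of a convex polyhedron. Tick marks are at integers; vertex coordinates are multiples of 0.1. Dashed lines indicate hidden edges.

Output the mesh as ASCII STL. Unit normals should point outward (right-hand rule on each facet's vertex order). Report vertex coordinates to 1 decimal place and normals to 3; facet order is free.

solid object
 facet normal 0.149 0.416 0.897
  outer loop
   vertex 3.3 5.5 3.8
   vertex 0.1 3.2 5.4
   vertex 5.9 0.9 5.5
  endloop
 endfacet
 facet normal -0.327 0.802 0.499
  outer loop
   vertex 3.3 5.5 3.8
   vertex 1.2 5.7 2.1
   vertex 0.1 3.2 5.4
  endloop
 endfacet
 facet normal 0.849 0.518 0.104
  outer loop
   vertex 3.3 5.5 3.8
   vertex 5.9 0.9 5.5
   vertex 4.5 4.2 0.5
  endloop
 endfacet
 facet normal 0.295 0.921 -0.256
  outer loop
   vertex 3.3 5.5 3.8
   vertex 4.5 4.2 0.5
   vertex 1.2 5.7 2.1
  endloop
 endfacet
 facet normal -0.344 -0.881 -0.326
  outer loop
   vertex 3.0 3.4 1.8
   vertex 5.9 0.9 5.5
   vertex 0.1 3.2 5.4
  endloop
 endfacet
 facet normal -0.026 -0.838 -0.546
  outer loop
   vertex 3.0 3.4 1.8
   vertex 4.5 4.2 0.5
   vertex 5.9 0.9 5.5
  endloop
 endfacet
 facet normal -0.680 -0.457 -0.573
  outer loop
   vertex 3.0 3.4 1.8
   vertex 0.1 3.2 5.4
   vertex 1.2 5.7 2.1
  endloop
 endfacet
 facet normal -0.525 -0.307 -0.794
  outer loop
   vertex 3.0 3.4 1.8
   vertex 1.2 5.7 2.1
   vertex 4.5 4.2 0.5
  endloop
 endfacet
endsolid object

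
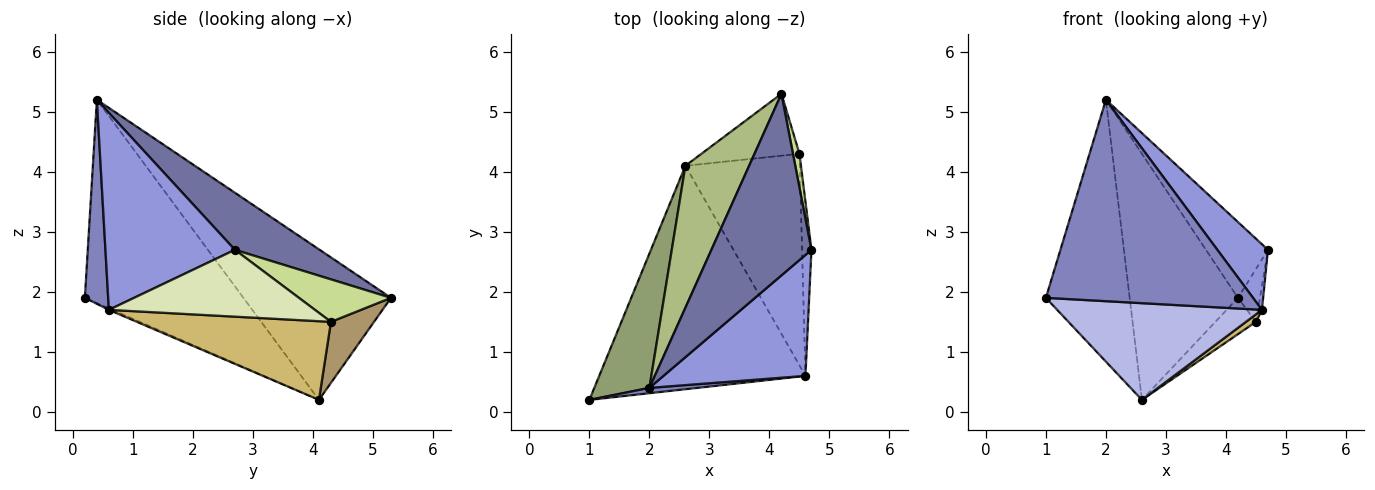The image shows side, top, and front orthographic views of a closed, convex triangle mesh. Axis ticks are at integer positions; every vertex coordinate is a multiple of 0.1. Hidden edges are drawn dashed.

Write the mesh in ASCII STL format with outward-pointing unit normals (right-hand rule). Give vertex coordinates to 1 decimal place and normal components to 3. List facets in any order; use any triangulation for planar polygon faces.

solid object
 facet normal 0.466 0.341 0.817
  outer loop
   vertex 2.0 0.4 5.2
   vertex 4.7 2.7 2.7
   vertex 4.2 5.3 1.9
  endloop
 endfacet
 facet normal 0.112 -0.993 0.026
  outer loop
   vertex 4.6 0.6 1.7
   vertex 2.0 0.4 5.2
   vertex 1.0 0.2 1.9
  endloop
 endfacet
 facet normal 0.773 -0.302 0.557
  outer loop
   vertex 4.6 0.6 1.7
   vertex 4.7 2.7 2.7
   vertex 2.0 0.4 5.2
  endloop
 endfacet
 facet normal -0.007 -0.397 -0.918
  outer loop
   vertex 2.6 4.1 0.2
   vertex 4.6 0.6 1.7
   vertex 1.0 0.2 1.9
  endloop
 endfacet
 facet normal -0.860 0.454 0.233
  outer loop
   vertex 2.6 4.1 0.2
   vertex 1.0 0.2 1.9
   vertex 2.0 0.4 5.2
  endloop
 endfacet
 facet normal -0.763 0.560 0.323
  outer loop
   vertex 2.6 4.1 0.2
   vertex 2.0 0.4 5.2
   vertex 4.2 5.3 1.9
  endloop
 endfacet
 facet normal 0.962 0.230 0.146
  outer loop
   vertex 4.5 4.3 1.5
   vertex 4.2 5.3 1.9
   vertex 4.7 2.7 2.7
  endloop
 endfacet
 facet normal 0.990 0.019 -0.139
  outer loop
   vertex 4.5 4.3 1.5
   vertex 4.7 2.7 2.7
   vertex 4.6 0.6 1.7
  endloop
 endfacet
 facet normal 0.473 0.446 -0.760
  outer loop
   vertex 4.5 4.3 1.5
   vertex 2.6 4.1 0.2
   vertex 4.2 5.3 1.9
  endloop
 endfacet
 facet normal 0.567 -0.029 -0.824
  outer loop
   vertex 4.5 4.3 1.5
   vertex 4.6 0.6 1.7
   vertex 2.6 4.1 0.2
  endloop
 endfacet
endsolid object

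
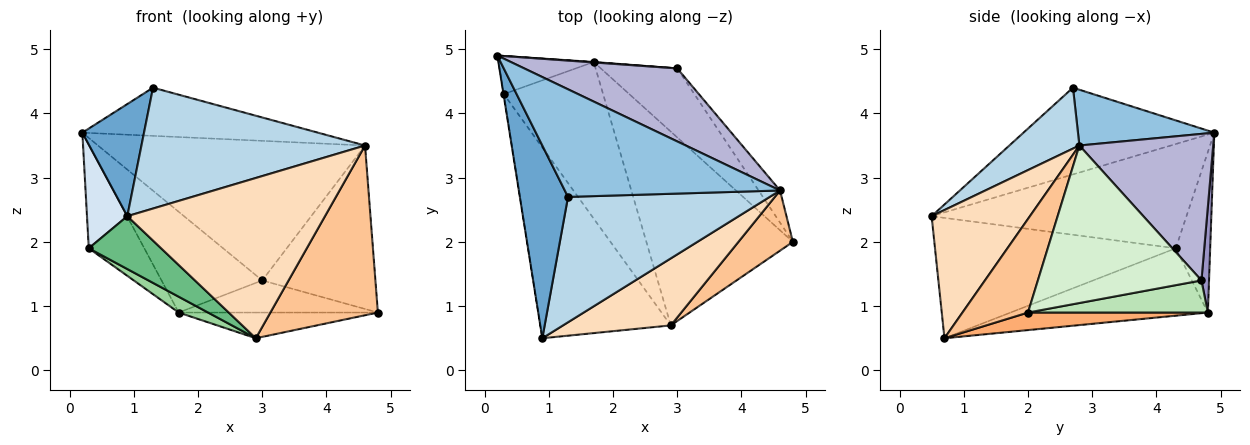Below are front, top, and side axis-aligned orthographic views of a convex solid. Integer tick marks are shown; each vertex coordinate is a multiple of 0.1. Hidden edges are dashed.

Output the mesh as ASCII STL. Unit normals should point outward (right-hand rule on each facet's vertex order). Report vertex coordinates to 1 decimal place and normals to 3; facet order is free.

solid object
 facet normal -0.841 -0.272 0.467
  outer loop
   vertex 1.3 2.7 4.4
   vertex 0.2 4.9 3.7
   vertex 0.9 0.5 2.4
  endloop
 endfacet
 facet normal 0.230 0.398 0.888
  outer loop
   vertex 4.6 2.8 3.5
   vertex 0.2 4.9 3.7
   vertex 1.3 2.7 4.4
  endloop
 endfacet
 facet normal 0.212 -0.678 0.704
  outer loop
   vertex 4.6 2.8 3.5
   vertex 1.3 2.7 4.4
   vertex 0.9 0.5 2.4
  endloop
 endfacet
 facet normal -0.988 -0.156 -0.003
  outer loop
   vertex 0.3 4.3 1.9
   vertex 0.9 0.5 2.4
   vertex 0.2 4.9 3.7
  endloop
 endfacet
 facet normal -0.503 0.811 -0.298
  outer loop
   vertex 0.3 4.3 1.9
   vertex 0.2 4.9 3.7
   vertex 1.7 4.8 0.9
  endloop
 endfacet
 facet normal 0.118 0.131 -0.984
  outer loop
   vertex 2.9 0.7 0.5
   vertex 1.7 4.8 0.9
   vertex 4.8 2.0 0.9
  endloop
 endfacet
 facet normal 0.498 -0.817 0.290
  outer loop
   vertex 2.9 0.7 0.5
   vertex 4.8 2.0 0.9
   vertex 4.6 2.8 3.5
  endloop
 endfacet
 facet normal 0.417 -0.839 0.351
  outer loop
   vertex 2.9 0.7 0.5
   vertex 4.6 2.8 3.5
   vertex 0.9 0.5 2.4
  endloop
 endfacet
 facet normal -0.664 -0.200 -0.720
  outer loop
   vertex 2.9 0.7 0.5
   vertex 0.9 0.5 2.4
   vertex 0.3 4.3 1.9
  endloop
 endfacet
 facet normal -0.559 -0.083 -0.825
  outer loop
   vertex 2.9 0.7 0.5
   vertex 0.3 4.3 1.9
   vertex 1.7 4.8 0.9
  endloop
 endfacet
 facet normal 0.356 0.394 -0.847
  outer loop
   vertex 3.0 4.7 1.4
   vertex 4.8 2.0 0.9
   vertex 1.7 4.8 0.9
  endloop
 endfacet
 facet normal 0.817 0.565 -0.111
  outer loop
   vertex 3.0 4.7 1.4
   vertex 4.6 2.8 3.5
   vertex 4.8 2.0 0.9
  endloop
 endfacet
 facet normal 0.075 0.997 0.005
  outer loop
   vertex 3.0 4.7 1.4
   vertex 1.7 4.8 0.9
   vertex 0.2 4.9 3.7
  endloop
 endfacet
 facet normal 0.406 0.810 0.424
  outer loop
   vertex 3.0 4.7 1.4
   vertex 0.2 4.9 3.7
   vertex 4.6 2.8 3.5
  endloop
 endfacet
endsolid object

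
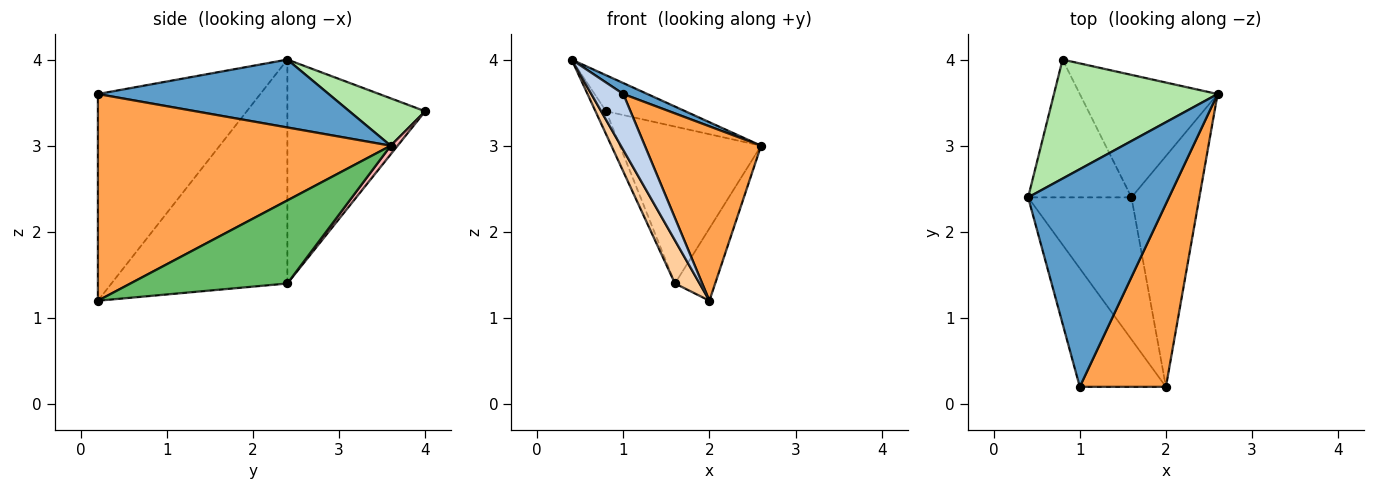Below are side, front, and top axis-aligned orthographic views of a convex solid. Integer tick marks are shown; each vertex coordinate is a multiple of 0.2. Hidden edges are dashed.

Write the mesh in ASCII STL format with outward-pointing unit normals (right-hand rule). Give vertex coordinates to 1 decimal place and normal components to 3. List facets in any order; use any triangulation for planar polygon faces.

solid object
 facet normal 0.434 -0.045 0.900
  outer loop
   vertex 1.0 0.2 3.6
   vertex 2.6 3.6 3.0
   vertex 0.4 2.4 4.0
  endloop
 endfacet
 facet normal -0.908 -0.179 -0.378
  outer loop
   vertex 1.0 0.2 3.6
   vertex 0.4 2.4 4.0
   vertex 2.0 0.2 1.2
  endloop
 endfacet
 facet normal 0.867 -0.344 0.361
  outer loop
   vertex 1.0 0.2 3.6
   vertex 2.0 0.2 1.2
   vertex 2.6 3.6 3.0
  endloop
 endfacet
 facet normal -0.901 -0.126 -0.416
  outer loop
   vertex 1.6 2.4 1.4
   vertex 2.0 0.2 1.2
   vertex 0.4 2.4 4.0
  endloop
 endfacet
 facet normal 0.760 0.195 -0.621
  outer loop
   vertex 1.6 2.4 1.4
   vertex 2.6 3.6 3.0
   vertex 2.0 0.2 1.2
  endloop
 endfacet
 facet normal 0.267 0.279 0.922
  outer loop
   vertex 0.8 4.0 3.4
   vertex 0.4 2.4 4.0
   vertex 2.6 3.6 3.0
  endloop
 endfacet
 facet normal -0.906 0.070 -0.418
  outer loop
   vertex 0.8 4.0 3.4
   vertex 1.6 2.4 1.4
   vertex 0.4 2.4 4.0
  endloop
 endfacet
 facet normal 0.038 0.788 -0.615
  outer loop
   vertex 0.8 4.0 3.4
   vertex 2.6 3.6 3.0
   vertex 1.6 2.4 1.4
  endloop
 endfacet
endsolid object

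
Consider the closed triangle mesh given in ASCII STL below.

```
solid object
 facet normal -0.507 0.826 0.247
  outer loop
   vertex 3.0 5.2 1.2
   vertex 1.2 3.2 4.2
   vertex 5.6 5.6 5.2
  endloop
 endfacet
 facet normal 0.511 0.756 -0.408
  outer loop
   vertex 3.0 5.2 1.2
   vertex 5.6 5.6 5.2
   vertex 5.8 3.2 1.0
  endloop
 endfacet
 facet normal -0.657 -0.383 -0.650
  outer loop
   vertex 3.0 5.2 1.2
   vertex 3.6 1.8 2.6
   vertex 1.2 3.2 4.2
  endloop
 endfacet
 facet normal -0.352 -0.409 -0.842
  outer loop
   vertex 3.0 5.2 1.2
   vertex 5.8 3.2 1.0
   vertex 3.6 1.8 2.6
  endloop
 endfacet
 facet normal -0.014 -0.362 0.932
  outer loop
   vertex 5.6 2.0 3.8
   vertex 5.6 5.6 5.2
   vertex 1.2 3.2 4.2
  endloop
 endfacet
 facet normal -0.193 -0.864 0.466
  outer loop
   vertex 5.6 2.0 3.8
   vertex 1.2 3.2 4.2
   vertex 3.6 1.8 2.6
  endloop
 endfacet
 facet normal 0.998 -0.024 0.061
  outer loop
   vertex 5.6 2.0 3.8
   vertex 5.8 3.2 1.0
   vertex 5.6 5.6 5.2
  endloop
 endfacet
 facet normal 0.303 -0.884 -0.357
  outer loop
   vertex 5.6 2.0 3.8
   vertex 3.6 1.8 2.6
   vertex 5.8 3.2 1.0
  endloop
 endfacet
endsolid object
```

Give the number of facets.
8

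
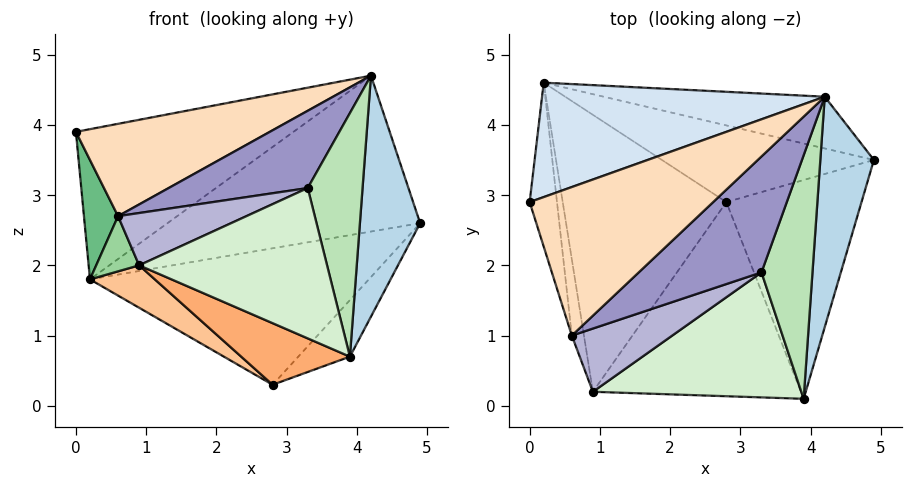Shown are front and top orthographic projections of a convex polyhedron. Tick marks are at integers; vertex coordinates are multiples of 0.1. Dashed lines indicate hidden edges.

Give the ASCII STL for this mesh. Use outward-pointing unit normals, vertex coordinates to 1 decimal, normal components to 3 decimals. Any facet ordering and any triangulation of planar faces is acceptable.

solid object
 facet normal 0.703 0.178 -0.688
  outer loop
   vertex 2.8 2.9 0.3
   vertex 4.9 3.5 2.6
   vertex 3.9 0.1 0.7
  endloop
 endfacet
 facet normal 0.276 0.838 -0.471
  outer loop
   vertex 2.8 2.9 0.3
   vertex 0.2 4.6 1.8
   vertex 4.9 3.5 2.6
  endloop
 endfacet
 facet normal 0.753 -0.476 0.455
  outer loop
   vertex 4.2 4.4 4.7
   vertex 3.9 0.1 0.7
   vertex 4.9 3.5 2.6
  endloop
 endfacet
 facet normal -0.371 0.739 0.563
  outer loop
   vertex 4.2 4.4 4.7
   vertex 0.2 4.6 1.8
   vertex 0.0 2.9 3.9
  endloop
 endfacet
 facet normal 0.266 0.915 -0.304
  outer loop
   vertex 4.2 4.4 4.7
   vertex 4.9 3.5 2.6
   vertex 0.2 4.6 1.8
  endloop
 endfacet
 facet normal -0.390 -0.278 -0.878
  outer loop
   vertex 0.9 0.2 2.0
   vertex 2.8 2.9 0.3
   vertex 3.9 0.1 0.7
  endloop
 endfacet
 facet normal -0.556 -0.126 -0.821
  outer loop
   vertex 0.9 0.2 2.0
   vertex 0.2 4.6 1.8
   vertex 2.8 2.9 0.3
  endloop
 endfacet
 facet normal 0.027 -0.528 0.849
  outer loop
   vertex 0.6 1.0 2.7
   vertex 4.2 4.4 4.7
   vertex 0.0 2.9 3.9
  endloop
 endfacet
 facet normal -0.961 -0.163 -0.223
  outer loop
   vertex 0.6 1.0 2.7
   vertex 0.0 2.9 3.9
   vertex 0.2 4.6 1.8
  endloop
 endfacet
 facet normal -0.961 -0.163 -0.225
  outer loop
   vertex 0.6 1.0 2.7
   vertex 0.2 4.6 1.8
   vertex 0.9 0.2 2.0
  endloop
 endfacet
 facet normal 0.577 -0.577 0.577
  outer loop
   vertex 3.3 1.9 3.1
   vertex 3.9 0.1 0.7
   vertex 4.2 4.4 4.7
  endloop
 endfacet
 facet normal 0.244 -0.746 0.620
  outer loop
   vertex 3.3 1.9 3.1
   vertex 0.9 0.2 2.0
   vertex 3.9 0.1 0.7
  endloop
 endfacet
 facet normal 0.062 -0.554 0.830
  outer loop
   vertex 3.3 1.9 3.1
   vertex 4.2 4.4 4.7
   vertex 0.6 1.0 2.7
  endloop
 endfacet
 facet normal 0.098 -0.634 0.767
  outer loop
   vertex 3.3 1.9 3.1
   vertex 0.6 1.0 2.7
   vertex 0.9 0.2 2.0
  endloop
 endfacet
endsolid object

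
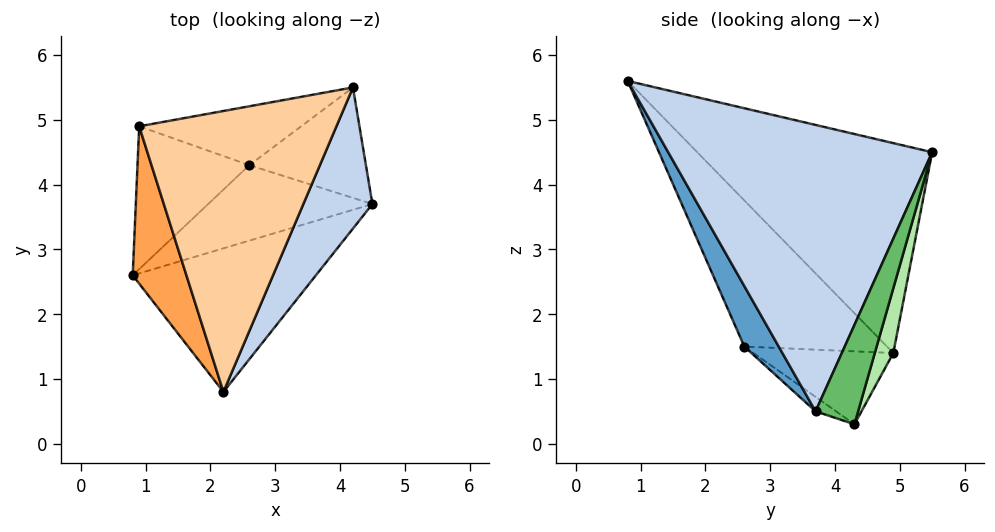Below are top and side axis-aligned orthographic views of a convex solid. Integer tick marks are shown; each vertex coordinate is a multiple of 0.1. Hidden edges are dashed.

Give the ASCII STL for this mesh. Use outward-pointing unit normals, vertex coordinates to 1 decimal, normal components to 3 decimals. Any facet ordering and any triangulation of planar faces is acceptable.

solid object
 facet normal 0.145 -0.887 -0.439
  outer loop
   vertex 2.2 0.8 5.6
   vertex 0.8 2.6 1.5
   vertex 4.5 3.7 0.5
  endloop
 endfacet
 facet normal 0.915 -0.338 0.221
  outer loop
   vertex 4.2 5.5 4.5
   vertex 2.2 0.8 5.6
   vertex 4.5 3.7 0.5
  endloop
 endfacet
 facet normal -0.937 0.056 0.344
  outer loop
   vertex 0.9 4.9 1.4
   vertex 0.8 2.6 1.5
   vertex 2.2 0.8 5.6
  endloop
 endfacet
 facet normal -0.659 0.426 0.620
  outer loop
   vertex 0.9 4.9 1.4
   vertex 2.2 0.8 5.6
   vertex 4.2 5.5 4.5
  endloop
 endfacet
 facet normal 0.315 0.874 -0.370
  outer loop
   vertex 2.6 4.3 0.3
   vertex 4.2 5.5 4.5
   vertex 4.5 3.7 0.5
  endloop
 endfacet
 facet normal 0.127 0.940 -0.317
  outer loop
   vertex 2.6 4.3 0.3
   vertex 0.9 4.9 1.4
   vertex 4.2 5.5 4.5
  endloop
 endfacet
 facet normal -0.075 -0.521 -0.850
  outer loop
   vertex 2.6 4.3 0.3
   vertex 4.5 3.7 0.5
   vertex 0.8 2.6 1.5
  endloop
 endfacet
 facet normal -0.546 -0.013 -0.837
  outer loop
   vertex 2.6 4.3 0.3
   vertex 0.8 2.6 1.5
   vertex 0.9 4.9 1.4
  endloop
 endfacet
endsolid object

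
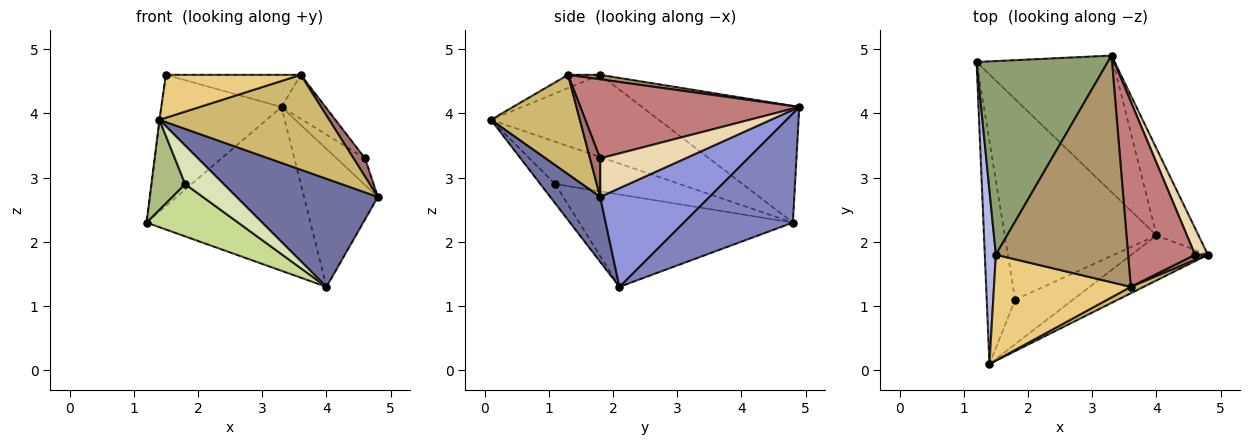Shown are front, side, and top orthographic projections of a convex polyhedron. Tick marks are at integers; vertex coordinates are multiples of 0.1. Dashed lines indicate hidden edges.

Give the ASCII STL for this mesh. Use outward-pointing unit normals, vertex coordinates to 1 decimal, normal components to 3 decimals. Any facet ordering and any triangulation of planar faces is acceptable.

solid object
 facet normal 0.310 -0.878 -0.365
  outer loop
   vertex 4.0 2.1 1.3
   vertex 4.8 1.8 2.7
   vertex 1.4 0.1 3.9
  endloop
 endfacet
 facet normal 0.456 0.684 -0.570
  outer loop
   vertex 4.0 2.1 1.3
   vertex 1.2 4.8 2.3
   vertex 3.3 4.9 4.1
  endloop
 endfacet
 facet normal 0.781 0.528 -0.333
  outer loop
   vertex 4.0 2.1 1.3
   vertex 3.3 4.9 4.1
   vertex 4.8 1.8 2.7
  endloop
 endfacet
 facet normal -0.991 0.003 0.134
  outer loop
   vertex 1.5 1.8 4.6
   vertex 1.2 4.8 2.3
   vertex 1.4 0.1 3.9
  endloop
 endfacet
 facet normal -0.593 0.452 0.667
  outer loop
   vertex 1.5 1.8 4.6
   vertex 3.3 4.9 4.1
   vertex 1.2 4.8 2.3
  endloop
 endfacet
 facet normal -0.810 -0.220 -0.544
  outer loop
   vertex 1.8 1.1 2.9
   vertex 1.4 0.1 3.9
   vertex 1.2 4.8 2.3
  endloop
 endfacet
 facet normal -0.507 -0.217 -0.834
  outer loop
   vertex 1.8 1.1 2.9
   vertex 1.2 4.8 2.3
   vertex 4.0 2.1 1.3
  endloop
 endfacet
 facet normal -0.244 -0.635 -0.733
  outer loop
   vertex 1.8 1.1 2.9
   vertex 4.0 2.1 1.3
   vertex 1.4 0.1 3.9
  endloop
 endfacet
 facet normal 0.033 0.140 0.990
  outer loop
   vertex 3.6 1.3 4.6
   vertex 3.3 4.9 4.1
   vertex 1.5 1.8 4.6
  endloop
 endfacet
 facet normal 0.463 -0.884 0.060
  outer loop
   vertex 3.6 1.3 4.6
   vertex 1.4 0.1 3.9
   vertex 4.8 1.8 2.7
  endloop
 endfacet
 facet normal -0.089 -0.375 0.923
  outer loop
   vertex 3.6 1.3 4.6
   vertex 1.5 1.8 4.6
   vertex 1.4 0.1 3.9
  endloop
 endfacet
 facet normal 0.905 0.302 0.302
  outer loop
   vertex 4.6 1.8 3.3
   vertex 4.8 1.8 2.7
   vertex 3.3 4.9 4.1
  endloop
 endfacet
 facet normal 0.646 -0.732 0.215
  outer loop
   vertex 4.6 1.8 3.3
   vertex 3.6 1.3 4.6
   vertex 4.8 1.8 2.7
  endloop
 endfacet
 facet normal 0.754 0.152 0.639
  outer loop
   vertex 4.6 1.8 3.3
   vertex 3.3 4.9 4.1
   vertex 3.6 1.3 4.6
  endloop
 endfacet
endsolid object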